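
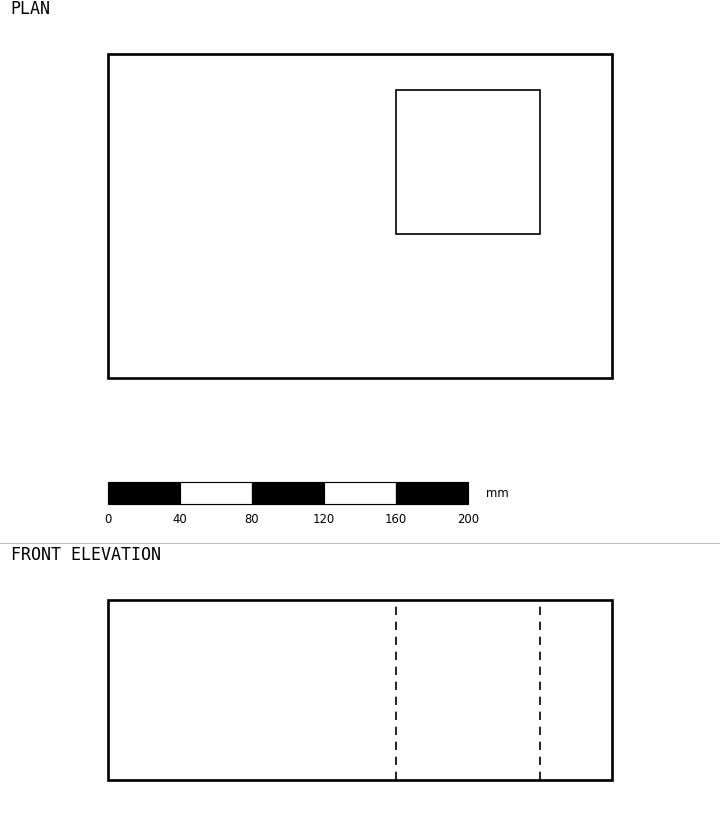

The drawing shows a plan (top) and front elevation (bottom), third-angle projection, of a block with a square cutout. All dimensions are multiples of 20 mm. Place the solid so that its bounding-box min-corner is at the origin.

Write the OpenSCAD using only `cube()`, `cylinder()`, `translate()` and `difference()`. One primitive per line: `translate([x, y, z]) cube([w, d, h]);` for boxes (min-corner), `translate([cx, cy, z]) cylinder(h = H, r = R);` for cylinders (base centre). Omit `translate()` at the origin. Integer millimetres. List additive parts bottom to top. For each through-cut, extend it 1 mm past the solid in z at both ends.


difference() {
  cube([280, 180, 100]);
  translate([160, 80, -1]) cube([80, 80, 102]);
}


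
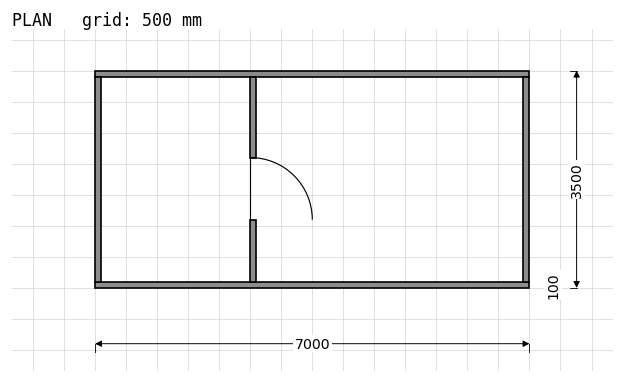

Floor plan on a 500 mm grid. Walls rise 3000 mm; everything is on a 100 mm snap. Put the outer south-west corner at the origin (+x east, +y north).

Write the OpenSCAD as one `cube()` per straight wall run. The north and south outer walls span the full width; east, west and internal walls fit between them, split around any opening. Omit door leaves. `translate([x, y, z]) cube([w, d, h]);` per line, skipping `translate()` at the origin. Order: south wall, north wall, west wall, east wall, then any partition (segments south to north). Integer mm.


cube([7000, 100, 3000]);
translate([0, 3400, 0]) cube([7000, 100, 3000]);
translate([0, 100, 0]) cube([100, 3300, 3000]);
translate([6900, 100, 0]) cube([100, 3300, 3000]);
translate([2500, 100, 0]) cube([100, 1000, 3000]);
translate([2500, 2100, 0]) cube([100, 1300, 3000]);


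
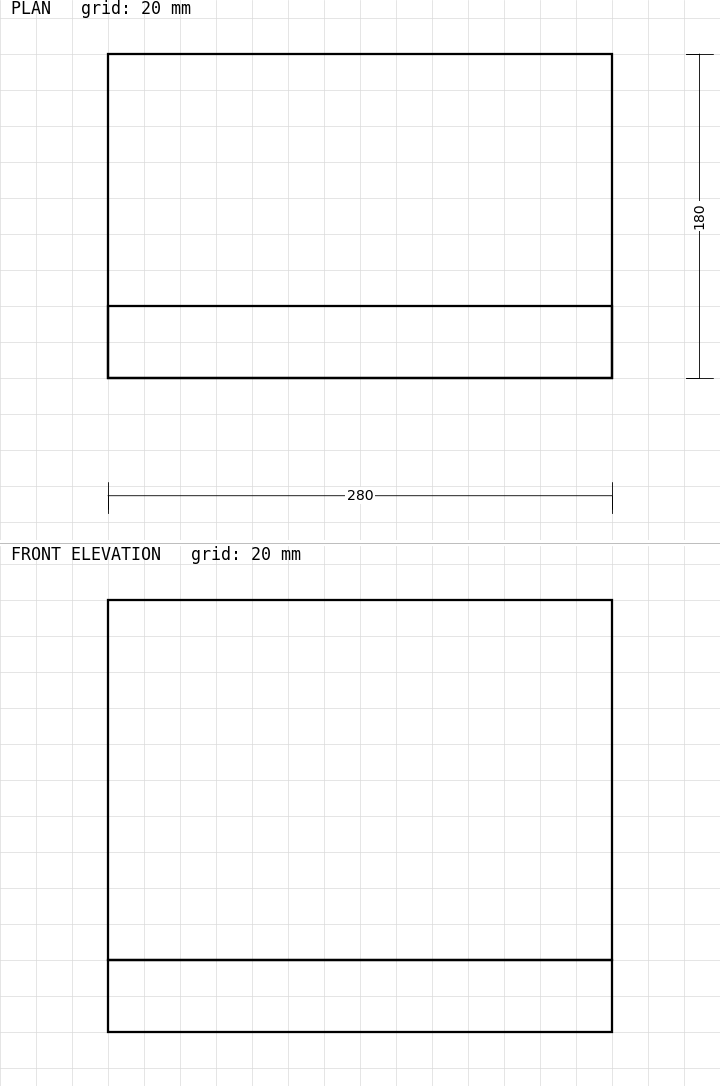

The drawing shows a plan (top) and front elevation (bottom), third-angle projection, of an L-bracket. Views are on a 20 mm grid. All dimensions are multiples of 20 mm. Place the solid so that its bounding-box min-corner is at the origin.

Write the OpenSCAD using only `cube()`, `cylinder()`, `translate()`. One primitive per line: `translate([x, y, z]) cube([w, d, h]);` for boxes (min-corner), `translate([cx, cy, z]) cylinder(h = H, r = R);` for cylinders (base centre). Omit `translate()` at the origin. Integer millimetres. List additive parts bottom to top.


cube([280, 180, 40]);
translate([0, 0, 40]) cube([280, 40, 200]);


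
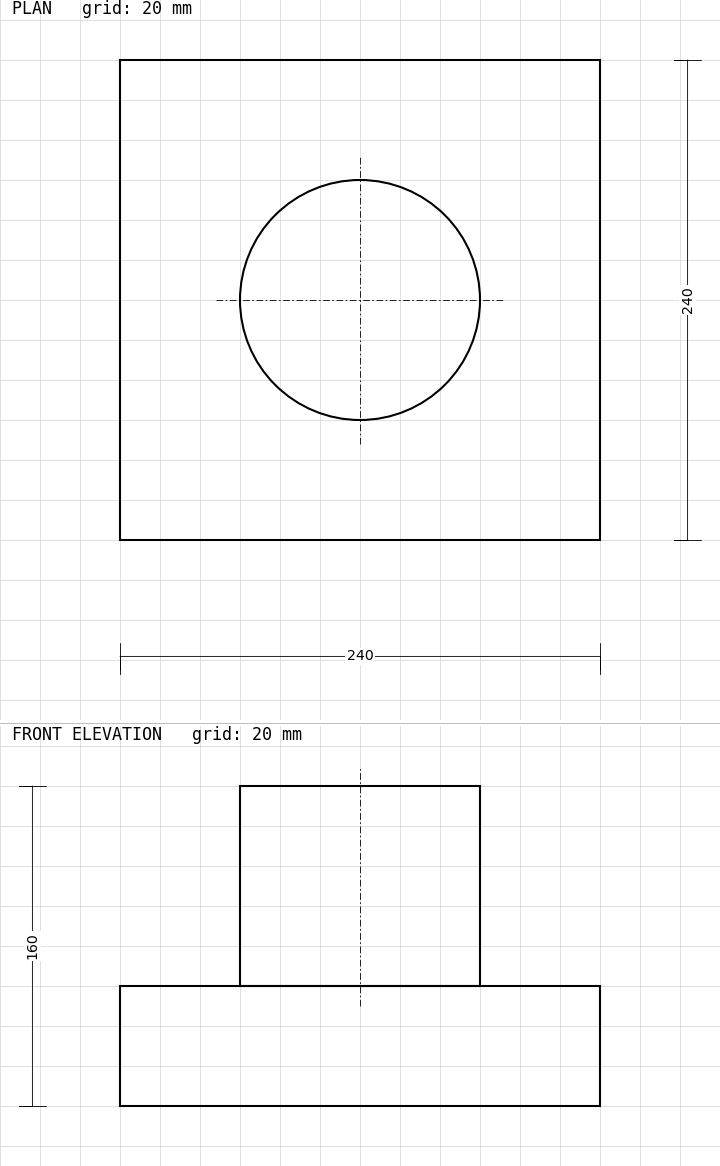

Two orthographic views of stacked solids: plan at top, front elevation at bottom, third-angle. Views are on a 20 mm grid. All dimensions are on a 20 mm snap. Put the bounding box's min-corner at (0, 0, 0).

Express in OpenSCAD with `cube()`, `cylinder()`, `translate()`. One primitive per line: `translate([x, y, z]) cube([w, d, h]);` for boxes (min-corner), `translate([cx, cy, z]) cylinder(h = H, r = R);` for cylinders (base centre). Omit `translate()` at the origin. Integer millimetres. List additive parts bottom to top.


cube([240, 240, 60]);
translate([120, 120, 60]) cylinder(h = 100, r = 60);


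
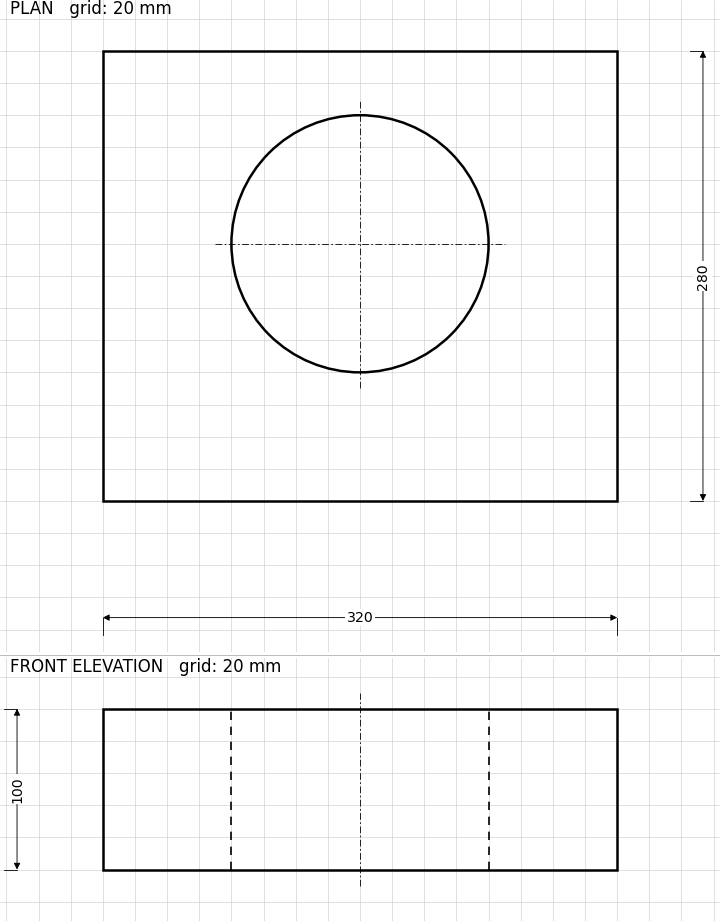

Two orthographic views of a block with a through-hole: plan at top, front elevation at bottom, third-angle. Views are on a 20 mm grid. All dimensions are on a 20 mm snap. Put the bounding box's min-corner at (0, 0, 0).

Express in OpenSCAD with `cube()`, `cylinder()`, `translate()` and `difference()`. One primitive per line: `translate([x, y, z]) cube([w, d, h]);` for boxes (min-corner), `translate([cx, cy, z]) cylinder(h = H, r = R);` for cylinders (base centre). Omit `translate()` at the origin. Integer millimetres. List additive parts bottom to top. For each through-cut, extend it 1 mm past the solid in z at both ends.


difference() {
  cube([320, 280, 100]);
  translate([160, 160, -1]) cylinder(h = 102, r = 80);
}


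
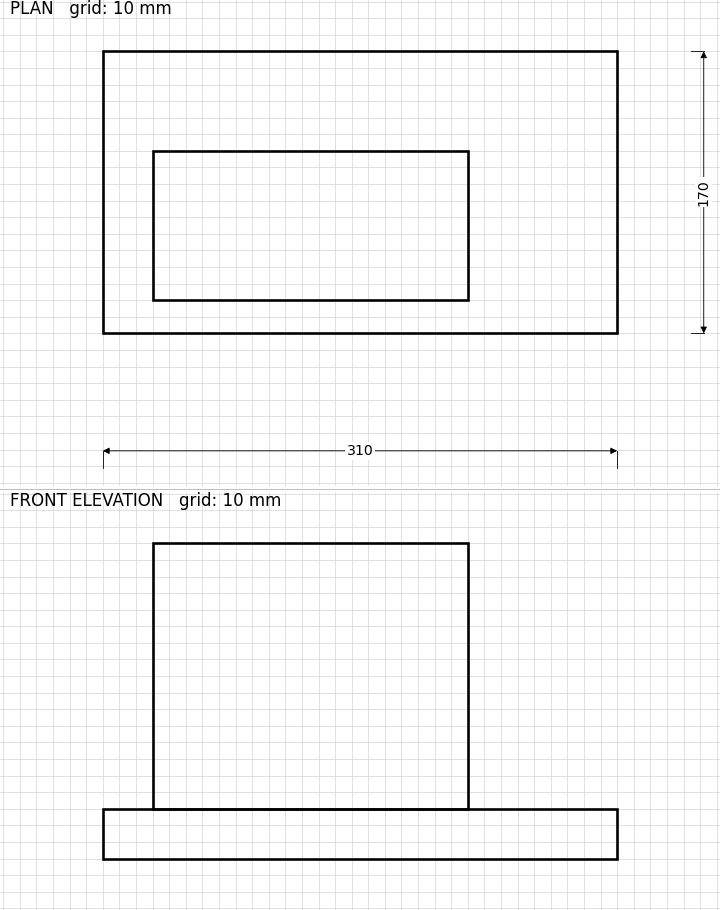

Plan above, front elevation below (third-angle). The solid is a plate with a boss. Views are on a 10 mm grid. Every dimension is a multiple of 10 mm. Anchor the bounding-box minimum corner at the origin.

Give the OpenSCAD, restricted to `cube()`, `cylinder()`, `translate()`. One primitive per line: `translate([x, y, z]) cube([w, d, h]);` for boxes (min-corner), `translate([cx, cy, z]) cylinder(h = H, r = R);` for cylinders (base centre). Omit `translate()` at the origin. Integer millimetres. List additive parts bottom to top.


cube([310, 170, 30]);
translate([30, 20, 30]) cube([190, 90, 160]);


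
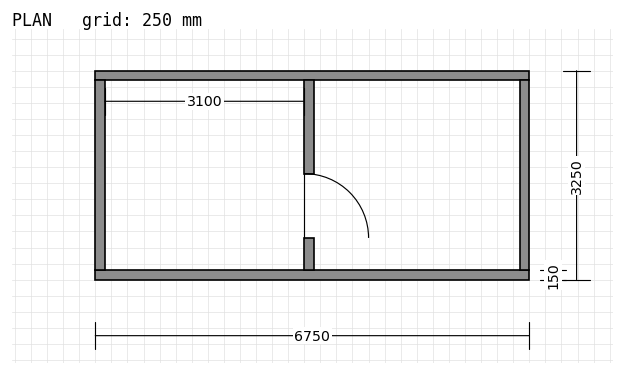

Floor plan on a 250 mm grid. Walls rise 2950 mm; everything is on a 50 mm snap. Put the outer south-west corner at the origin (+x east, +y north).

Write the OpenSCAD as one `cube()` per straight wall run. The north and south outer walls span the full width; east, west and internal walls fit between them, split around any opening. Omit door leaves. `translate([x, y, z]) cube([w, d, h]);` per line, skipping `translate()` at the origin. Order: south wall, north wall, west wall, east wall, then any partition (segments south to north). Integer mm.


cube([6750, 150, 2950]);
translate([0, 3100, 0]) cube([6750, 150, 2950]);
translate([0, 150, 0]) cube([150, 2950, 2950]);
translate([6600, 150, 0]) cube([150, 2950, 2950]);
translate([3250, 150, 0]) cube([150, 500, 2950]);
translate([3250, 1650, 0]) cube([150, 1450, 2950]);


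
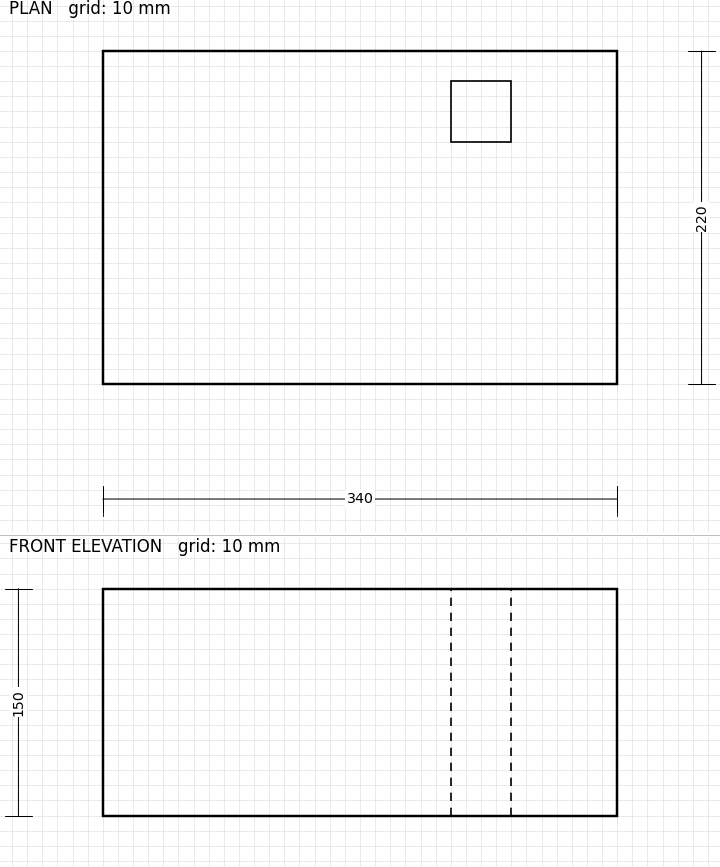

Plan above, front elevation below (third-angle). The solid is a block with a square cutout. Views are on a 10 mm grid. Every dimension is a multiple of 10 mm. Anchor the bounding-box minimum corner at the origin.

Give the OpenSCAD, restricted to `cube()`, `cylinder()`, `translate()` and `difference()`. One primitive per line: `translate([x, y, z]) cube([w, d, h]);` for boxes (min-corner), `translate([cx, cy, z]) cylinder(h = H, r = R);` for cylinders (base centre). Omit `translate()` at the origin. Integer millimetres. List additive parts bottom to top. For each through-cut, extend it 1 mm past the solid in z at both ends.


difference() {
  cube([340, 220, 150]);
  translate([230, 160, -1]) cube([40, 40, 152]);
}


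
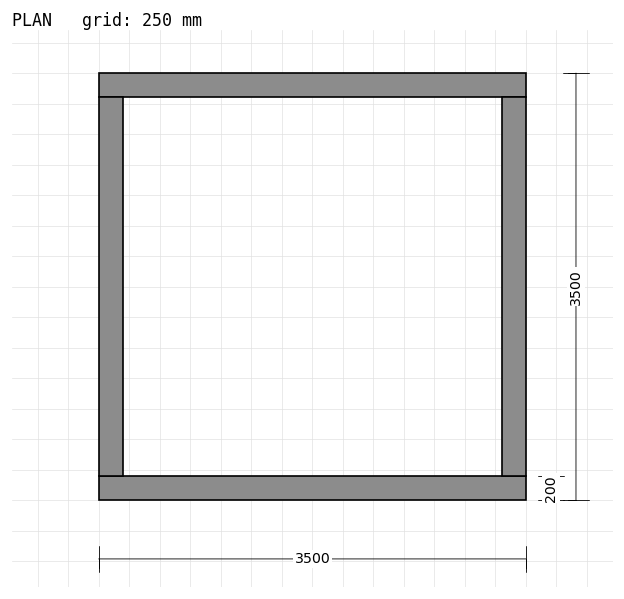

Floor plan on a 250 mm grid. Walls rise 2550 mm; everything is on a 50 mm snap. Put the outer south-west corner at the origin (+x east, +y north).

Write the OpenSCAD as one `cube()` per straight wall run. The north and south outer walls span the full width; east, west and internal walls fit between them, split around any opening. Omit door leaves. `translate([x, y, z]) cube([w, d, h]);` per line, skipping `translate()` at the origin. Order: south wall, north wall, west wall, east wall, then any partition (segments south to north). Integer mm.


cube([3500, 200, 2550]);
translate([0, 3300, 0]) cube([3500, 200, 2550]);
translate([0, 200, 0]) cube([200, 3100, 2550]);
translate([3300, 200, 0]) cube([200, 3100, 2550]);


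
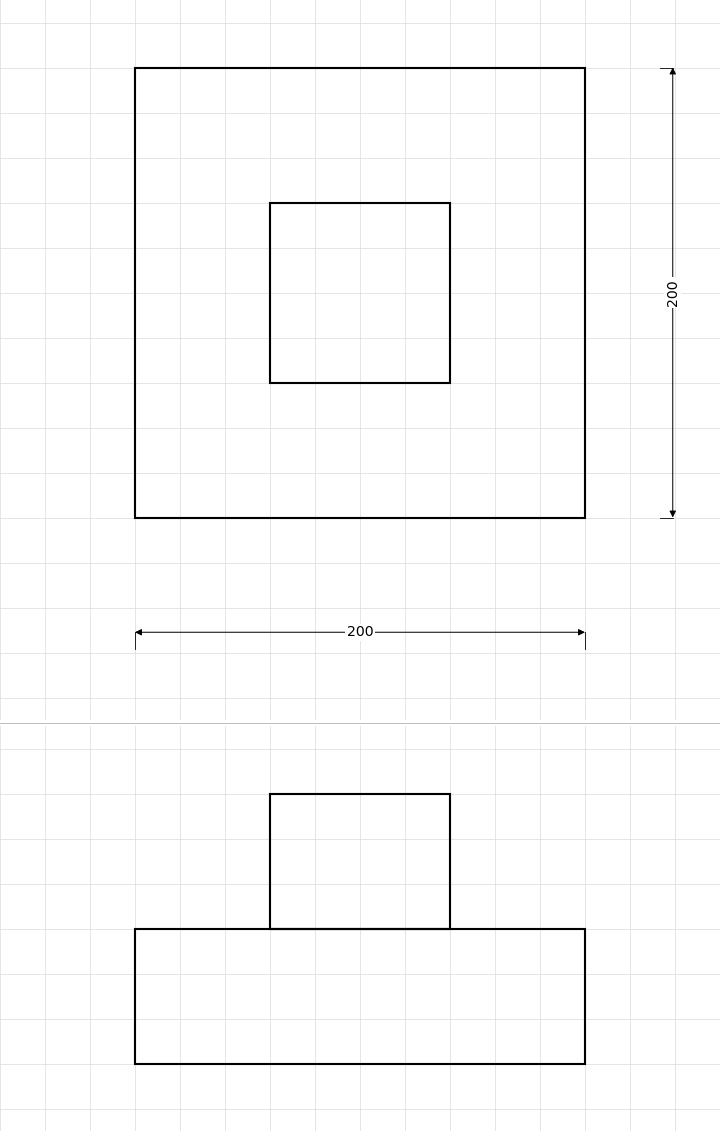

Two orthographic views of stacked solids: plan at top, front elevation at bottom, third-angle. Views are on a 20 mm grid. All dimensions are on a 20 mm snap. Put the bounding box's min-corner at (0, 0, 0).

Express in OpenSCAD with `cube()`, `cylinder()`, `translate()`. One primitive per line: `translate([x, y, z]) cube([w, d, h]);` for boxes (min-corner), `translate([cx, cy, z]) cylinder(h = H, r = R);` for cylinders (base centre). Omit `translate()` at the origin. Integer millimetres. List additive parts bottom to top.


cube([200, 200, 60]);
translate([60, 60, 60]) cube([80, 80, 60]);


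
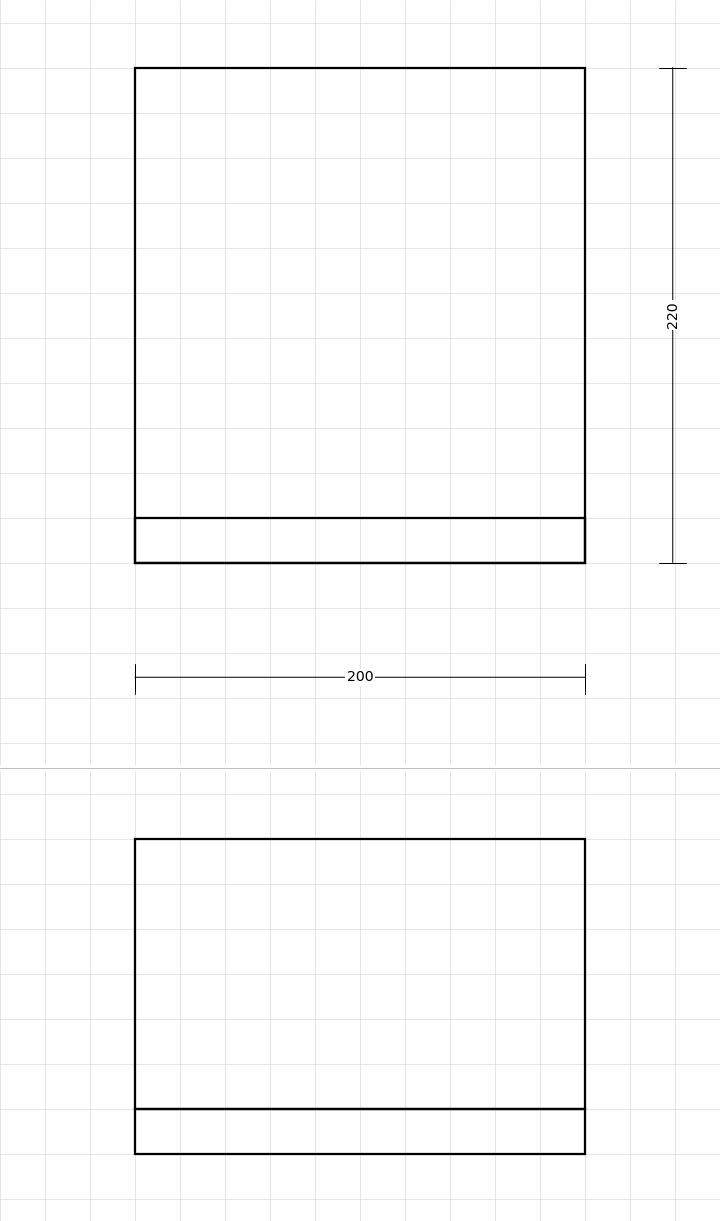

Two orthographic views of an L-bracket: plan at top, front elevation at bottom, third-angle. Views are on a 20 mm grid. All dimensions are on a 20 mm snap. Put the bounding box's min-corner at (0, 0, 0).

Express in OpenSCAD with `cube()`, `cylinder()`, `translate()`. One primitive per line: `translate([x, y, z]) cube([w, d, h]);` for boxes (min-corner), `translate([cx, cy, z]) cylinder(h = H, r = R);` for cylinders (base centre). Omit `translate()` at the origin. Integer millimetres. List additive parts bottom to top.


cube([200, 220, 20]);
translate([0, 0, 20]) cube([200, 20, 120]);


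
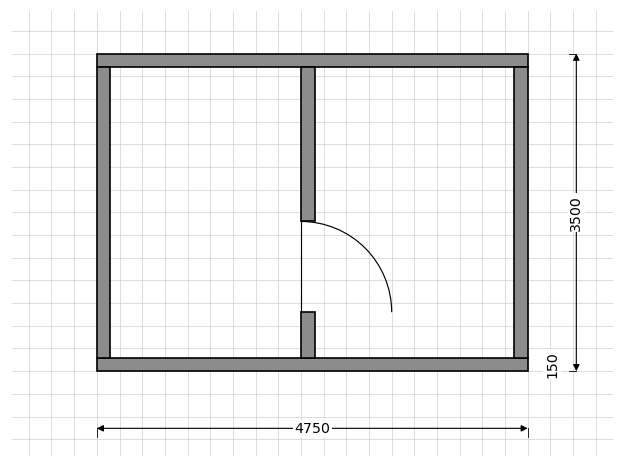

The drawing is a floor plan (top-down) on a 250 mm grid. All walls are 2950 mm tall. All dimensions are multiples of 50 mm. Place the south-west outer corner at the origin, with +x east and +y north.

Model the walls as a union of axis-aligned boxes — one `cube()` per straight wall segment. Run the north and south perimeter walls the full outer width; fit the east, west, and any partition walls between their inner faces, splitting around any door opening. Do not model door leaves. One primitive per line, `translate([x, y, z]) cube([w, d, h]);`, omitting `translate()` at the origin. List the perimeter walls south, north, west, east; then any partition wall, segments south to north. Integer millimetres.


cube([4750, 150, 2950]);
translate([0, 3350, 0]) cube([4750, 150, 2950]);
translate([0, 150, 0]) cube([150, 3200, 2950]);
translate([4600, 150, 0]) cube([150, 3200, 2950]);
translate([2250, 150, 0]) cube([150, 500, 2950]);
translate([2250, 1650, 0]) cube([150, 1700, 2950]);


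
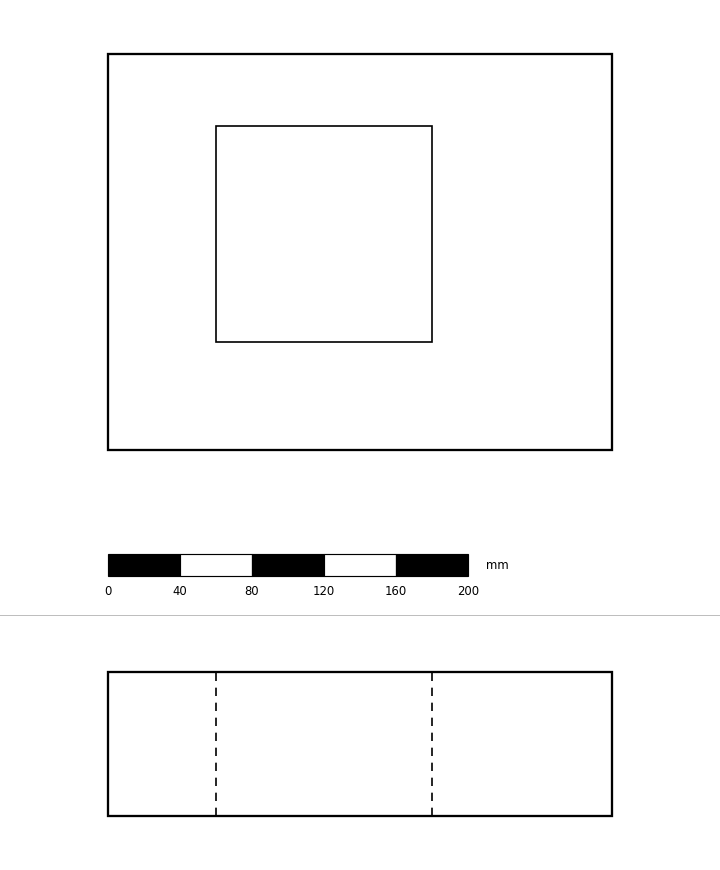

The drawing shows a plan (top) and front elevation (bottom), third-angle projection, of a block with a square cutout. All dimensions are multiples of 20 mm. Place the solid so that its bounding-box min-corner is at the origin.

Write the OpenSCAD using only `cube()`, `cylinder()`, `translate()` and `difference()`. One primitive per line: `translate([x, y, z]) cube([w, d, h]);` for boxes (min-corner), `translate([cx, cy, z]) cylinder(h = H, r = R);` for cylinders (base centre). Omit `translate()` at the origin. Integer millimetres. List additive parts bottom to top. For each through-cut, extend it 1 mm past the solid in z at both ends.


difference() {
  cube([280, 220, 80]);
  translate([60, 60, -1]) cube([120, 120, 82]);
}


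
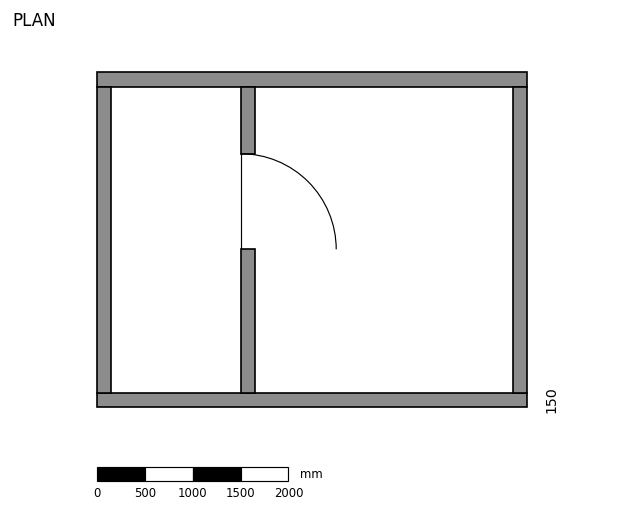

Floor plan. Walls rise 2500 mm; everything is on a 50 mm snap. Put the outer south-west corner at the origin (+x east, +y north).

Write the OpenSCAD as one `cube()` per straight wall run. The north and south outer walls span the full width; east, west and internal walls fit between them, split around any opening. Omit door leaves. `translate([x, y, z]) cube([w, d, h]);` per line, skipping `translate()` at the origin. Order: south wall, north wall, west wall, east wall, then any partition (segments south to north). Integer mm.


cube([4500, 150, 2500]);
translate([0, 3350, 0]) cube([4500, 150, 2500]);
translate([0, 150, 0]) cube([150, 3200, 2500]);
translate([4350, 150, 0]) cube([150, 3200, 2500]);
translate([1500, 150, 0]) cube([150, 1500, 2500]);
translate([1500, 2650, 0]) cube([150, 700, 2500]);


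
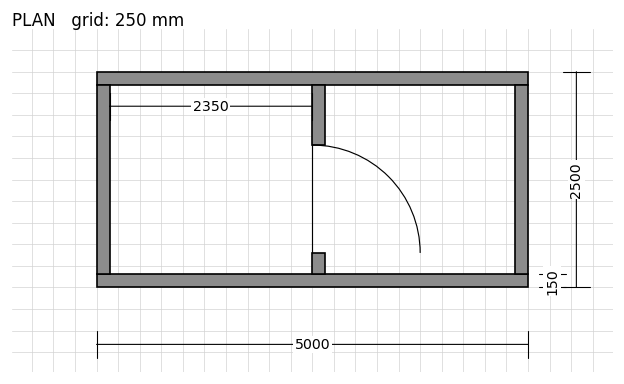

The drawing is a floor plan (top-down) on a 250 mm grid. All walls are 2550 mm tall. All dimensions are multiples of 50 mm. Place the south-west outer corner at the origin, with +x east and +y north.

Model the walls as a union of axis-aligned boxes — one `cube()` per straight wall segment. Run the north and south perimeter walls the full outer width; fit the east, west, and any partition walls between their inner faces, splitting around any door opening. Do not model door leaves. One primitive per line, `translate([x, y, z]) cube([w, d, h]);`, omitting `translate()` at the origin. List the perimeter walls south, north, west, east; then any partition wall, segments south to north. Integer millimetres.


cube([5000, 150, 2550]);
translate([0, 2350, 0]) cube([5000, 150, 2550]);
translate([0, 150, 0]) cube([150, 2200, 2550]);
translate([4850, 150, 0]) cube([150, 2200, 2550]);
translate([2500, 150, 0]) cube([150, 250, 2550]);
translate([2500, 1650, 0]) cube([150, 700, 2550]);


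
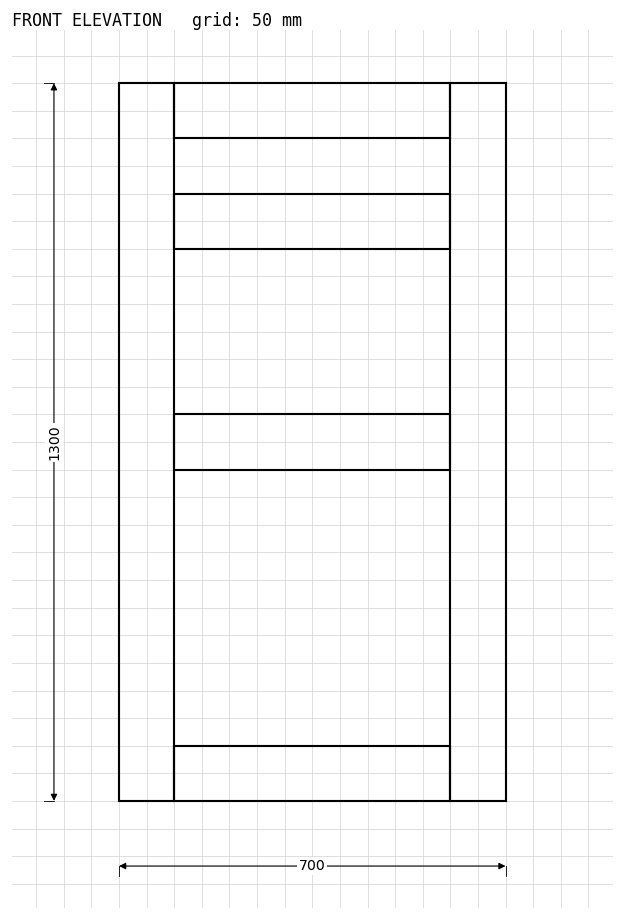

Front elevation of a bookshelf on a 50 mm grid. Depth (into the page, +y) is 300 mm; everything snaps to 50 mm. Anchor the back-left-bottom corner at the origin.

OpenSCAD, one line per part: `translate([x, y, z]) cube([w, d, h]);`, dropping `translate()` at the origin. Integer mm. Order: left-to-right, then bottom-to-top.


cube([100, 300, 1300]);
translate([100, 0, 0]) cube([500, 300, 100]);
translate([100, 0, 600]) cube([500, 300, 100]);
translate([100, 0, 1000]) cube([500, 300, 100]);
translate([100, 0, 1200]) cube([500, 300, 100]);
translate([600, 0, 0]) cube([100, 300, 1300]);


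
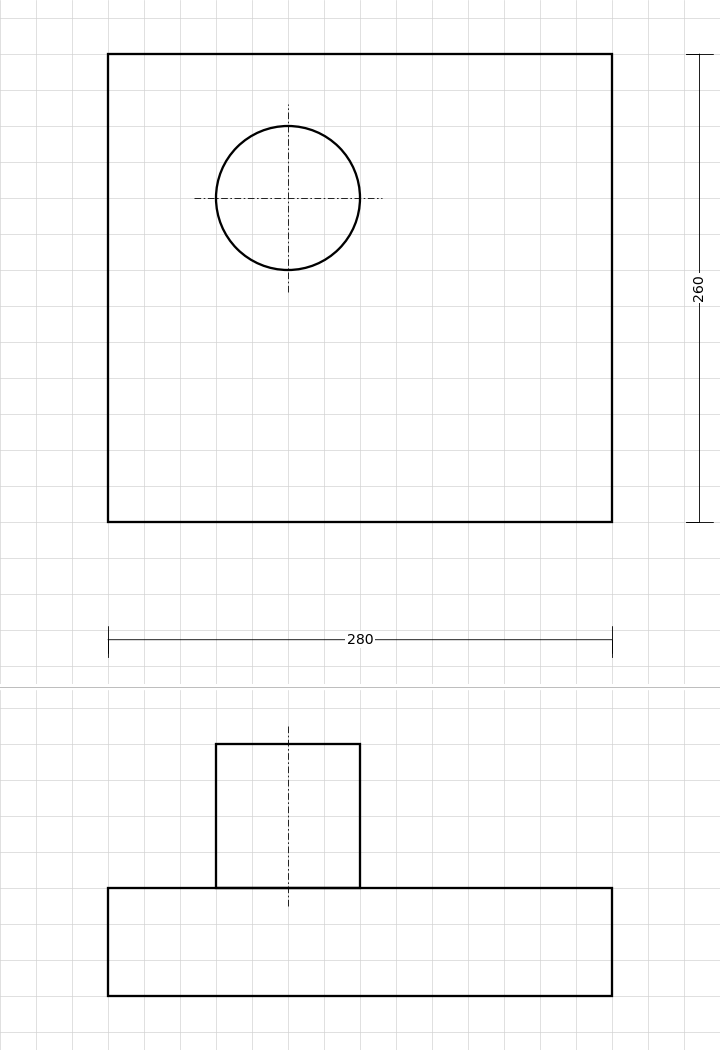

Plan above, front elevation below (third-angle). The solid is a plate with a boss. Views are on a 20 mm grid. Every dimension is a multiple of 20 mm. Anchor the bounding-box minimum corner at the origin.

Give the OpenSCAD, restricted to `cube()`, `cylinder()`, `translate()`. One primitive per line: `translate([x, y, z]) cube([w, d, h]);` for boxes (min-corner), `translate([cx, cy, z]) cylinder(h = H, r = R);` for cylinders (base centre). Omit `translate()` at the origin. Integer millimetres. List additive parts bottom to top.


cube([280, 260, 60]);
translate([100, 180, 60]) cylinder(h = 80, r = 40);


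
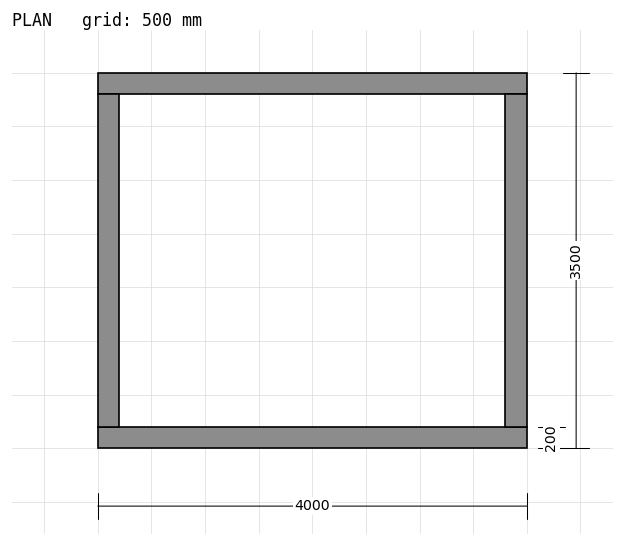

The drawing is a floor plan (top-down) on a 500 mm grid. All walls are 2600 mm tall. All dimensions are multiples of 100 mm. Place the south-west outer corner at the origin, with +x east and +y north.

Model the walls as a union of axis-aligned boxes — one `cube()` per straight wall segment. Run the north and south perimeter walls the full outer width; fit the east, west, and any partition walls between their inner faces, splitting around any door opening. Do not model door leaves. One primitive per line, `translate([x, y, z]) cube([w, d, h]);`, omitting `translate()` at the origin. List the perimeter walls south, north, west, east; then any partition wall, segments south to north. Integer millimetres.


cube([4000, 200, 2600]);
translate([0, 3300, 0]) cube([4000, 200, 2600]);
translate([0, 200, 0]) cube([200, 3100, 2600]);
translate([3800, 200, 0]) cube([200, 3100, 2600]);


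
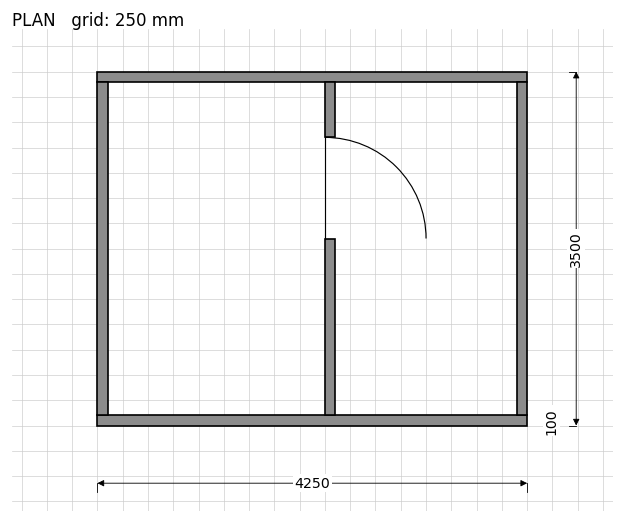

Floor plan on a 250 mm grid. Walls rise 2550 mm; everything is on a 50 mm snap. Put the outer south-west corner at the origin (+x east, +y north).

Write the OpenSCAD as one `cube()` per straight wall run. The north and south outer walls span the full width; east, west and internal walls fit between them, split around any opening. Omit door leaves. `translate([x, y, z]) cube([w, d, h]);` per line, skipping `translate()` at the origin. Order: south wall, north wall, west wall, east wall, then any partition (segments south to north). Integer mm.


cube([4250, 100, 2550]);
translate([0, 3400, 0]) cube([4250, 100, 2550]);
translate([0, 100, 0]) cube([100, 3300, 2550]);
translate([4150, 100, 0]) cube([100, 3300, 2550]);
translate([2250, 100, 0]) cube([100, 1750, 2550]);
translate([2250, 2850, 0]) cube([100, 550, 2550]);


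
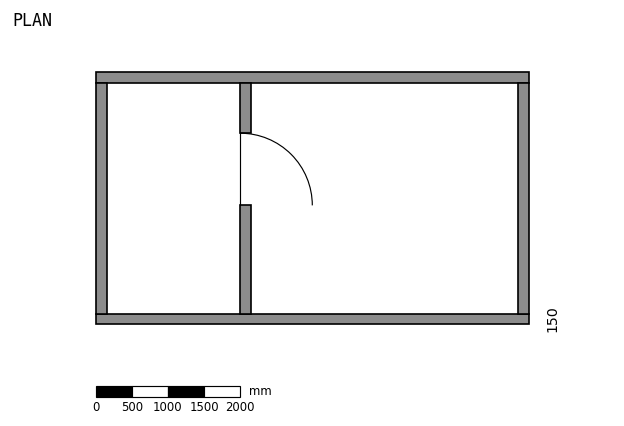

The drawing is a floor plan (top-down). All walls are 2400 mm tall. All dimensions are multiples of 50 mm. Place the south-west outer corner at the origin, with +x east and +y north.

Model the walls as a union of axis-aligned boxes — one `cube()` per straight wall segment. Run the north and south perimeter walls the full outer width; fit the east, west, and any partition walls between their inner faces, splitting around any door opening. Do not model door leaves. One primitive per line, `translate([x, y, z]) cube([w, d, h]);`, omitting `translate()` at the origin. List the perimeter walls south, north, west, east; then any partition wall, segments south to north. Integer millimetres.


cube([6000, 150, 2400]);
translate([0, 3350, 0]) cube([6000, 150, 2400]);
translate([0, 150, 0]) cube([150, 3200, 2400]);
translate([5850, 150, 0]) cube([150, 3200, 2400]);
translate([2000, 150, 0]) cube([150, 1500, 2400]);
translate([2000, 2650, 0]) cube([150, 700, 2400]);


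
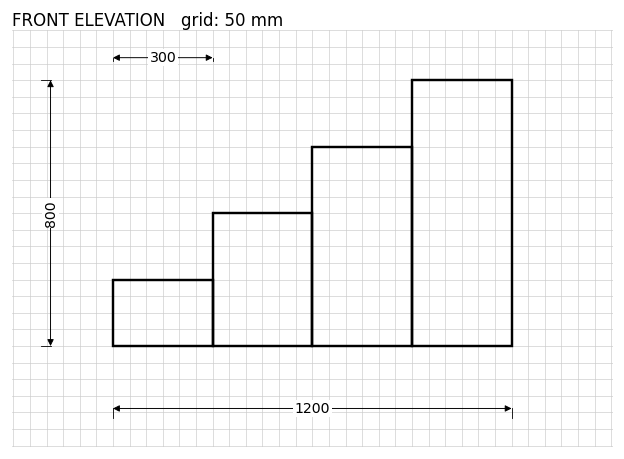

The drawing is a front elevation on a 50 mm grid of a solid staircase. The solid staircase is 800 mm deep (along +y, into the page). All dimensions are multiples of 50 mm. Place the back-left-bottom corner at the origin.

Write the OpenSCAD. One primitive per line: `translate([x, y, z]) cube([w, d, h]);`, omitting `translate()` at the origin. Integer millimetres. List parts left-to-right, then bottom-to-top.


cube([300, 800, 200]);
translate([300, 0, 0]) cube([300, 800, 400]);
translate([600, 0, 0]) cube([300, 800, 600]);
translate([900, 0, 0]) cube([300, 800, 800]);


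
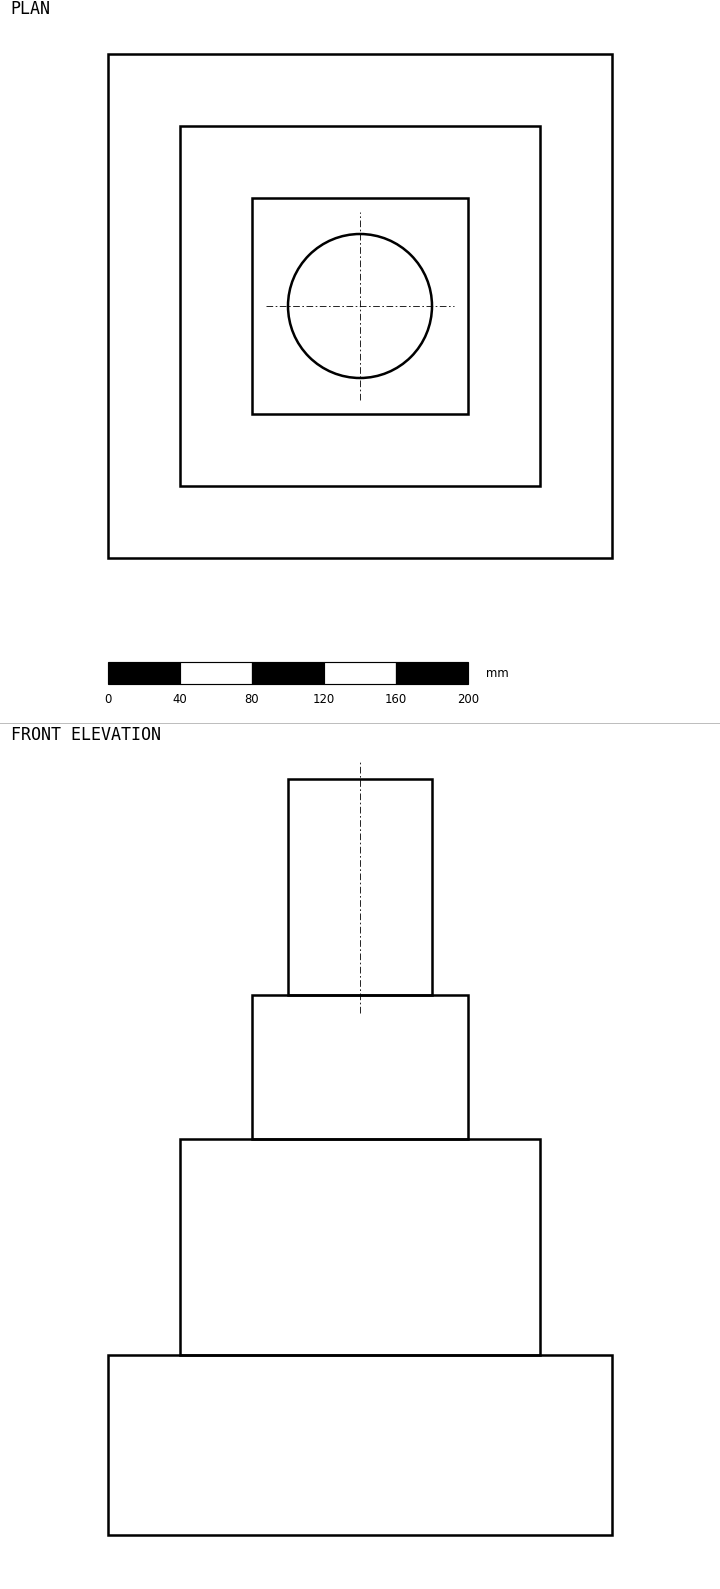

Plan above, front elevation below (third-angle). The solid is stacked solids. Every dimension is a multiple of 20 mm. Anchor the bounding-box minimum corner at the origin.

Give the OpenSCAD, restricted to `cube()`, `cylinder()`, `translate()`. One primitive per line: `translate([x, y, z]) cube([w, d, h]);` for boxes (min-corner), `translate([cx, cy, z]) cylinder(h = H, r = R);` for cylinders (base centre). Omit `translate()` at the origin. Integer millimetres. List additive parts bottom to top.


cube([280, 280, 100]);
translate([40, 40, 100]) cube([200, 200, 120]);
translate([80, 80, 220]) cube([120, 120, 80]);
translate([140, 140, 300]) cylinder(h = 120, r = 40);


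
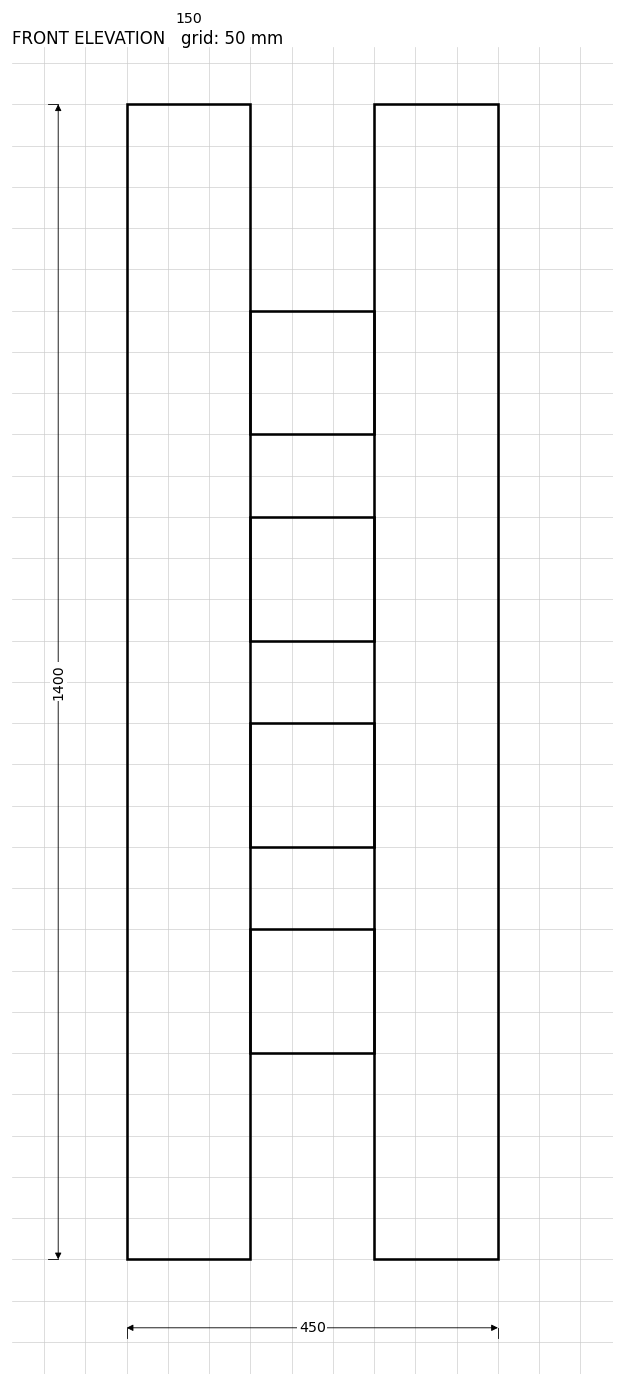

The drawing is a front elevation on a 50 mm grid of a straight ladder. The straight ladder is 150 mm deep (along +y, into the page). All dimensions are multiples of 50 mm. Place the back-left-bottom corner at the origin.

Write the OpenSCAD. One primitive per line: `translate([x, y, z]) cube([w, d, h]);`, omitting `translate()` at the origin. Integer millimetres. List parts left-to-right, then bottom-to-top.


cube([150, 150, 1400]);
translate([150, 0, 250]) cube([150, 150, 150]);
translate([150, 0, 500]) cube([150, 150, 150]);
translate([150, 0, 750]) cube([150, 150, 150]);
translate([150, 0, 1000]) cube([150, 150, 150]);
translate([300, 0, 0]) cube([150, 150, 1400]);


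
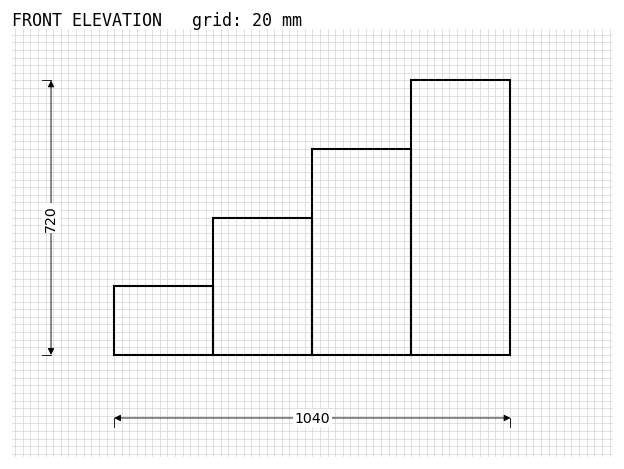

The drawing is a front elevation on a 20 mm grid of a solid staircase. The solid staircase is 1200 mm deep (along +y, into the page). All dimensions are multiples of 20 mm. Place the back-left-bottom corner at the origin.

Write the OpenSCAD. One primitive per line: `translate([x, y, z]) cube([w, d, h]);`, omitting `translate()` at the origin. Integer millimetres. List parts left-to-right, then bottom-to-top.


cube([260, 1200, 180]);
translate([260, 0, 0]) cube([260, 1200, 360]);
translate([520, 0, 0]) cube([260, 1200, 540]);
translate([780, 0, 0]) cube([260, 1200, 720]);


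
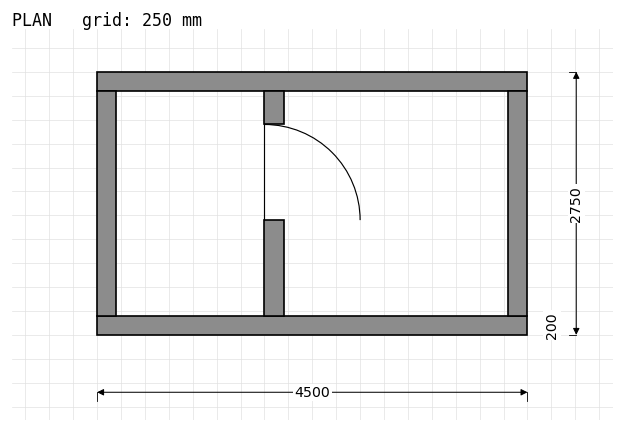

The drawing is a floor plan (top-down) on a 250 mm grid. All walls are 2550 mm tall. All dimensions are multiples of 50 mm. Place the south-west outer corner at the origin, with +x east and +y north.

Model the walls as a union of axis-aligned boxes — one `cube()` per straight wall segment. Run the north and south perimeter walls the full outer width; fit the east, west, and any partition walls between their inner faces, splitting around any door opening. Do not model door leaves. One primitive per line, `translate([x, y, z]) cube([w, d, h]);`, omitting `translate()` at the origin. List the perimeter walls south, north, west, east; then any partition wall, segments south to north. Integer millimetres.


cube([4500, 200, 2550]);
translate([0, 2550, 0]) cube([4500, 200, 2550]);
translate([0, 200, 0]) cube([200, 2350, 2550]);
translate([4300, 200, 0]) cube([200, 2350, 2550]);
translate([1750, 200, 0]) cube([200, 1000, 2550]);
translate([1750, 2200, 0]) cube([200, 350, 2550]);


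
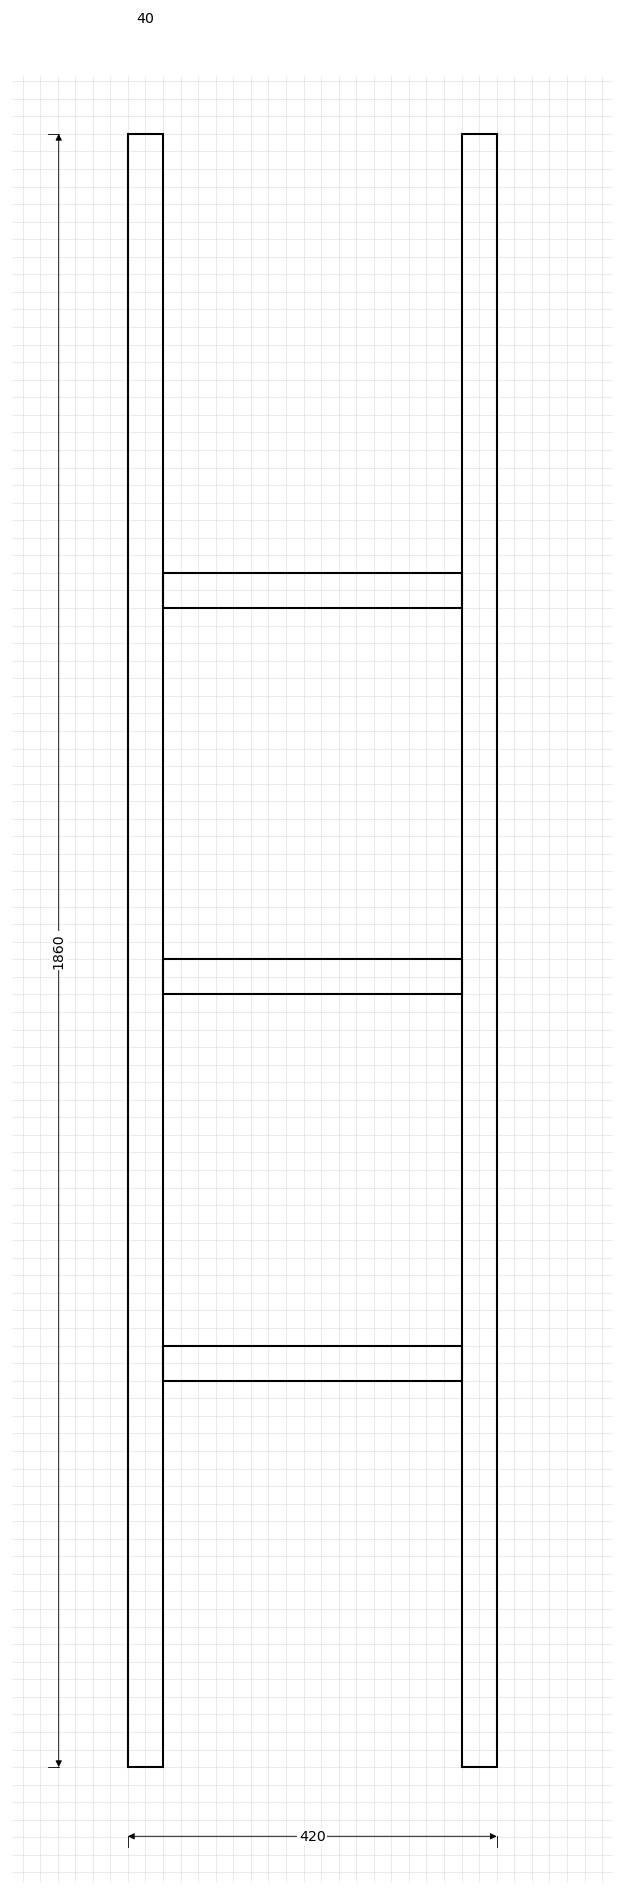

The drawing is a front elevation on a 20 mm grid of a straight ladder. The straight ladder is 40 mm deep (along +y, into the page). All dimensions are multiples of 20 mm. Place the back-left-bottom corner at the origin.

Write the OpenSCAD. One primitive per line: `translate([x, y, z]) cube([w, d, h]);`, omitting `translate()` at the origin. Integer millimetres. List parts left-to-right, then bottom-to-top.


cube([40, 40, 1860]);
translate([40, 0, 440]) cube([340, 40, 40]);
translate([40, 0, 880]) cube([340, 40, 40]);
translate([40, 0, 1320]) cube([340, 40, 40]);
translate([380, 0, 0]) cube([40, 40, 1860]);


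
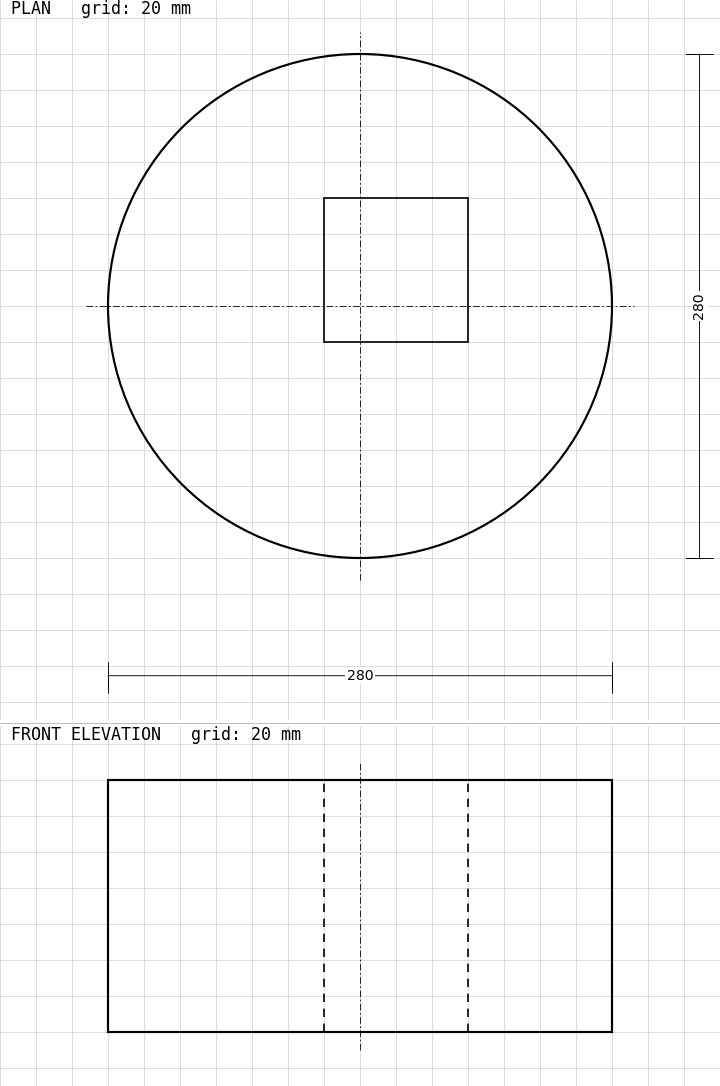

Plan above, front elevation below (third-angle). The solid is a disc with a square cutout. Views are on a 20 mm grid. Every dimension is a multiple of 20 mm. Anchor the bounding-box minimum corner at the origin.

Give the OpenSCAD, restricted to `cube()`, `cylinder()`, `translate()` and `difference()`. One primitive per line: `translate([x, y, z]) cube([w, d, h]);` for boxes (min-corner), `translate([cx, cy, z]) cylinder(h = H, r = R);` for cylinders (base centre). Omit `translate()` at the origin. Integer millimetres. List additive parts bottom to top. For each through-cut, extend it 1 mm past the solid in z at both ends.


difference() {
  translate([140, 140, 0]) cylinder(h = 140, r = 140);
  translate([120, 120, -1]) cube([80, 80, 142]);
}


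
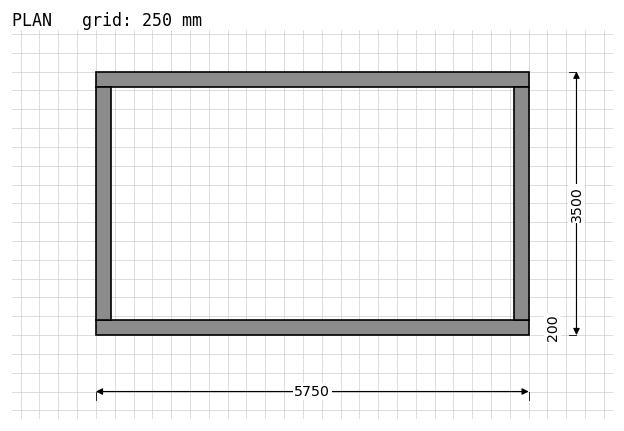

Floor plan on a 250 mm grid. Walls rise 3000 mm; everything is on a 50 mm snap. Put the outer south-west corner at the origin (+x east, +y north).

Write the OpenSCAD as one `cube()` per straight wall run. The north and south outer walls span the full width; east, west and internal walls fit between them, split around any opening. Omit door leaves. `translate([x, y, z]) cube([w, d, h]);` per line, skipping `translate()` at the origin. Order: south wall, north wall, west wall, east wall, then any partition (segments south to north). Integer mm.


cube([5750, 200, 3000]);
translate([0, 3300, 0]) cube([5750, 200, 3000]);
translate([0, 200, 0]) cube([200, 3100, 3000]);
translate([5550, 200, 0]) cube([200, 3100, 3000]);


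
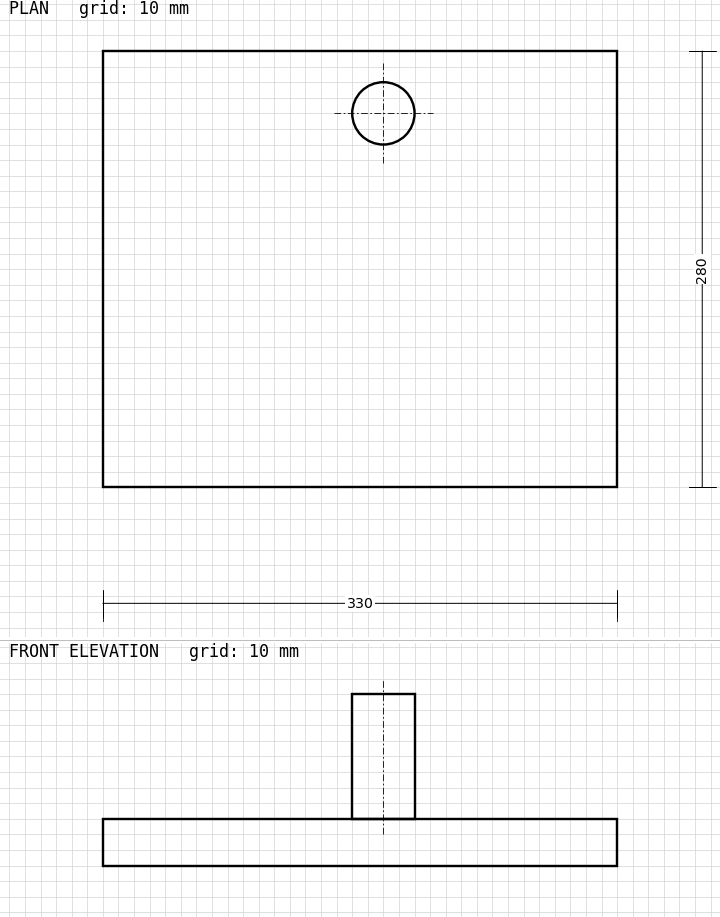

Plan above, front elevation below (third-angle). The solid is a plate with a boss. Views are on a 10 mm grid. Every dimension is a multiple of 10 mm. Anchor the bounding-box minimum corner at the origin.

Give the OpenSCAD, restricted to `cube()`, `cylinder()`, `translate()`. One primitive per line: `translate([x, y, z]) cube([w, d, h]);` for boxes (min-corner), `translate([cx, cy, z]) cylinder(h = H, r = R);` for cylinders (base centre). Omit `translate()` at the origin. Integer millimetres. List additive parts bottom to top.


cube([330, 280, 30]);
translate([180, 240, 30]) cylinder(h = 80, r = 20);


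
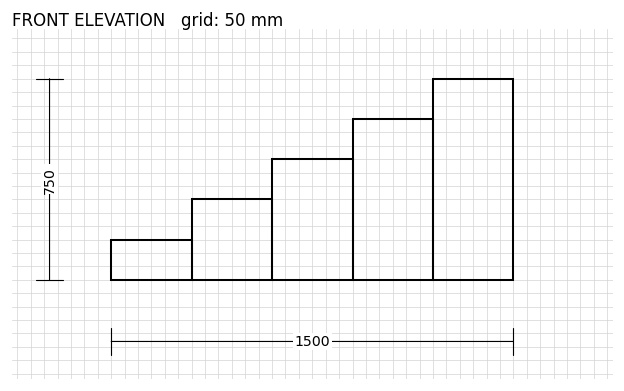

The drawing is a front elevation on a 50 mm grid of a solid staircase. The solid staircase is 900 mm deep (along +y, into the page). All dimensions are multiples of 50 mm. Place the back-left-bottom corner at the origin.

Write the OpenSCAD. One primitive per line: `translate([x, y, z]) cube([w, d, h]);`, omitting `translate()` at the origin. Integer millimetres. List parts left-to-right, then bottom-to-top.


cube([300, 900, 150]);
translate([300, 0, 0]) cube([300, 900, 300]);
translate([600, 0, 0]) cube([300, 900, 450]);
translate([900, 0, 0]) cube([300, 900, 600]);
translate([1200, 0, 0]) cube([300, 900, 750]);


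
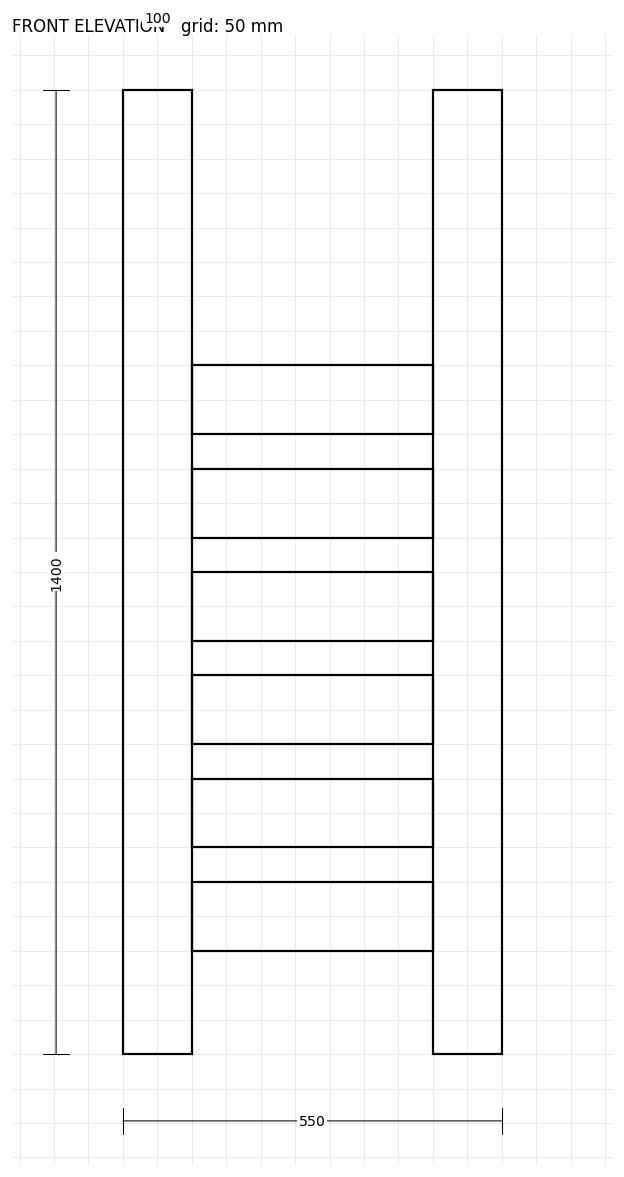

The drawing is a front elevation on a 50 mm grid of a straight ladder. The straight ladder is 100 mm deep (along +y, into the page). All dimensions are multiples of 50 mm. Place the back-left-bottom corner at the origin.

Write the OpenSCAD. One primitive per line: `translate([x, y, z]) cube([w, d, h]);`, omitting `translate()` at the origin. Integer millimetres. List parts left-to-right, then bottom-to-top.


cube([100, 100, 1400]);
translate([100, 0, 150]) cube([350, 100, 100]);
translate([100, 0, 300]) cube([350, 100, 100]);
translate([100, 0, 450]) cube([350, 100, 100]);
translate([100, 0, 600]) cube([350, 100, 100]);
translate([100, 0, 750]) cube([350, 100, 100]);
translate([100, 0, 900]) cube([350, 100, 100]);
translate([450, 0, 0]) cube([100, 100, 1400]);


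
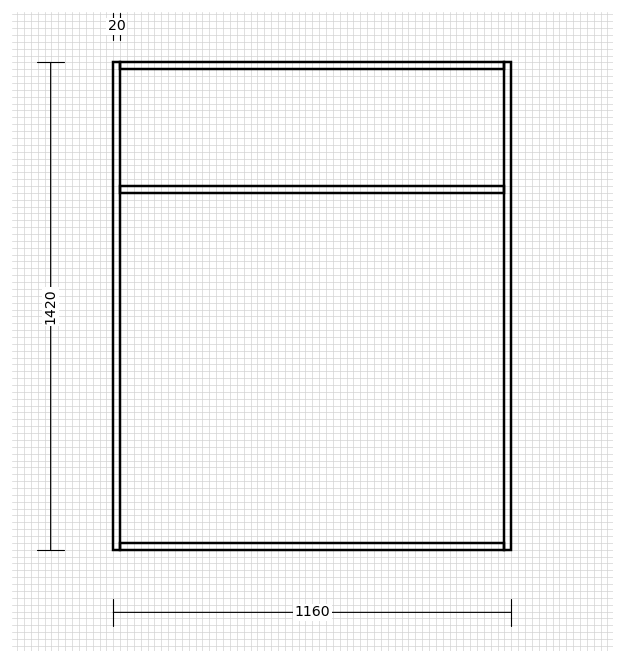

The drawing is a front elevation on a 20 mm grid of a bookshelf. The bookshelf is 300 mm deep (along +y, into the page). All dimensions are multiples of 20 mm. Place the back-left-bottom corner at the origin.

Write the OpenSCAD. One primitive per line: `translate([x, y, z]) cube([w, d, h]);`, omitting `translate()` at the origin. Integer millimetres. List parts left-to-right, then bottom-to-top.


cube([20, 300, 1420]);
translate([20, 0, 0]) cube([1120, 300, 20]);
translate([20, 0, 1040]) cube([1120, 300, 20]);
translate([20, 0, 1400]) cube([1120, 300, 20]);
translate([1140, 0, 0]) cube([20, 300, 1420]);


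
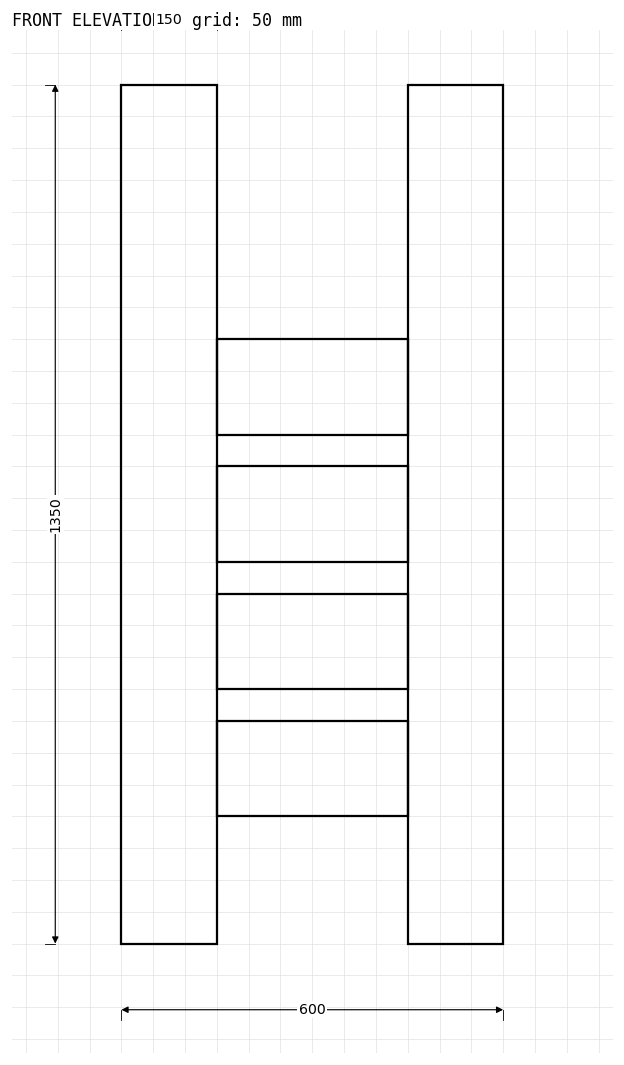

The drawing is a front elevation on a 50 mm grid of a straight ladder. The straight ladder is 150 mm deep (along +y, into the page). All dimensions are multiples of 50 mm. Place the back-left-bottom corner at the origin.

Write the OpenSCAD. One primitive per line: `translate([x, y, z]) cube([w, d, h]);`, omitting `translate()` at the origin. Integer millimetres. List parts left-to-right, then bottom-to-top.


cube([150, 150, 1350]);
translate([150, 0, 200]) cube([300, 150, 150]);
translate([150, 0, 400]) cube([300, 150, 150]);
translate([150, 0, 600]) cube([300, 150, 150]);
translate([150, 0, 800]) cube([300, 150, 150]);
translate([450, 0, 0]) cube([150, 150, 1350]);


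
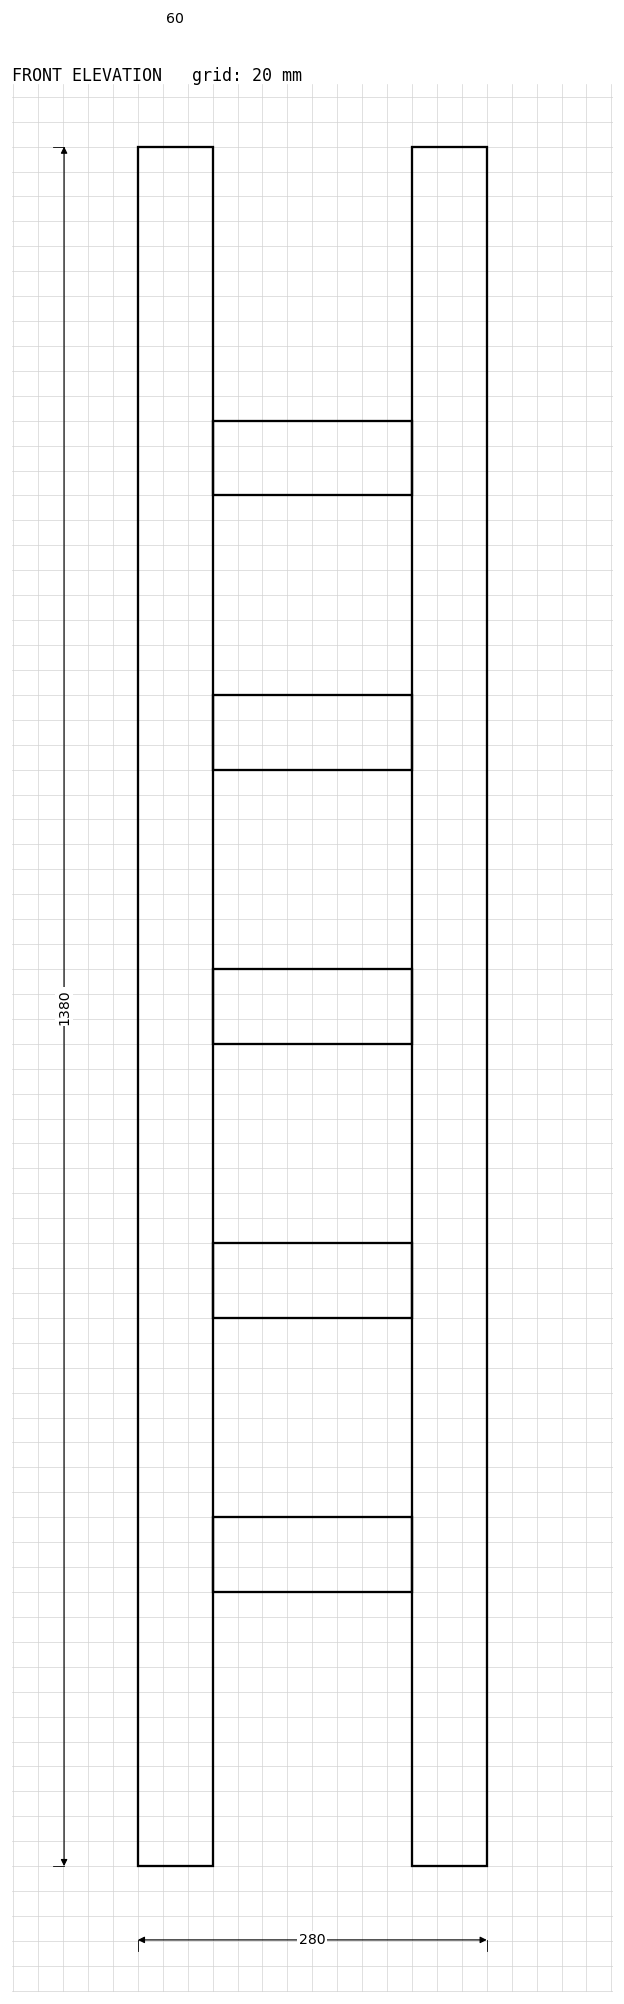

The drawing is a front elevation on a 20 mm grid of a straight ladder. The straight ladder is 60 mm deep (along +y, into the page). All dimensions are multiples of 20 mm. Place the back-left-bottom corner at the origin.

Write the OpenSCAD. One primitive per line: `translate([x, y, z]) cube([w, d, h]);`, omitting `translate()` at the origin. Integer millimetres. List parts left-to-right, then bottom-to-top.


cube([60, 60, 1380]);
translate([60, 0, 220]) cube([160, 60, 60]);
translate([60, 0, 440]) cube([160, 60, 60]);
translate([60, 0, 660]) cube([160, 60, 60]);
translate([60, 0, 880]) cube([160, 60, 60]);
translate([60, 0, 1100]) cube([160, 60, 60]);
translate([220, 0, 0]) cube([60, 60, 1380]);


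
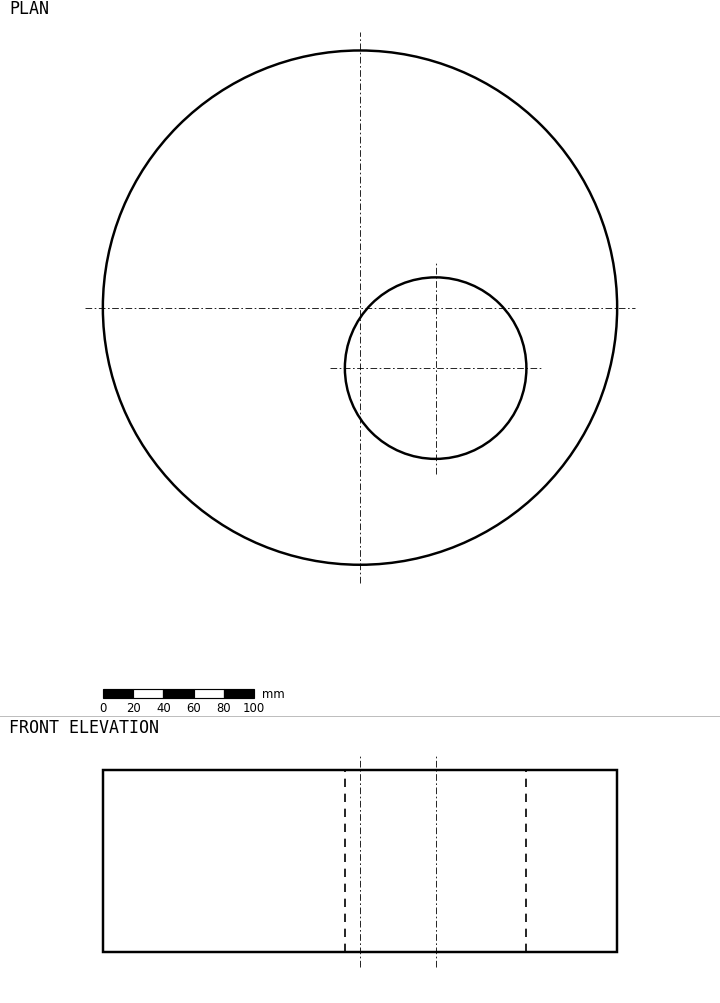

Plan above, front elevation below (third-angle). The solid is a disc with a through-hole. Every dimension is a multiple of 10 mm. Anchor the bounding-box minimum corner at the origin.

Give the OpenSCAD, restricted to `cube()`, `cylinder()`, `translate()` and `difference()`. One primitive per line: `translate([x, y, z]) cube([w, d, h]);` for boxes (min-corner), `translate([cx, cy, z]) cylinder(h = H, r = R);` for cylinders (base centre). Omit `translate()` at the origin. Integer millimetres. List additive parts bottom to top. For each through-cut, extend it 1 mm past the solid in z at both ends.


difference() {
  translate([170, 170, 0]) cylinder(h = 120, r = 170);
  translate([220, 130, -1]) cylinder(h = 122, r = 60);
}


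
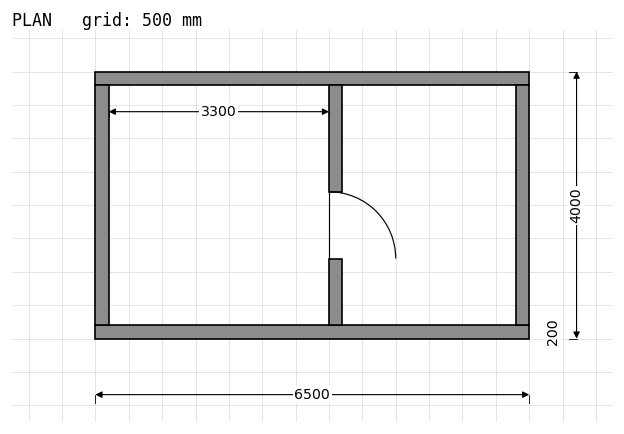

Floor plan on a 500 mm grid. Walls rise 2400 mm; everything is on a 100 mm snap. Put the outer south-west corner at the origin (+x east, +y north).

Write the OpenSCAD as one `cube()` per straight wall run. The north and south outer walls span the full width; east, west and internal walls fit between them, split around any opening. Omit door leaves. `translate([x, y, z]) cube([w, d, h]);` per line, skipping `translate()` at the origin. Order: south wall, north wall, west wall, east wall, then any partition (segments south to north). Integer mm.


cube([6500, 200, 2400]);
translate([0, 3800, 0]) cube([6500, 200, 2400]);
translate([0, 200, 0]) cube([200, 3600, 2400]);
translate([6300, 200, 0]) cube([200, 3600, 2400]);
translate([3500, 200, 0]) cube([200, 1000, 2400]);
translate([3500, 2200, 0]) cube([200, 1600, 2400]);


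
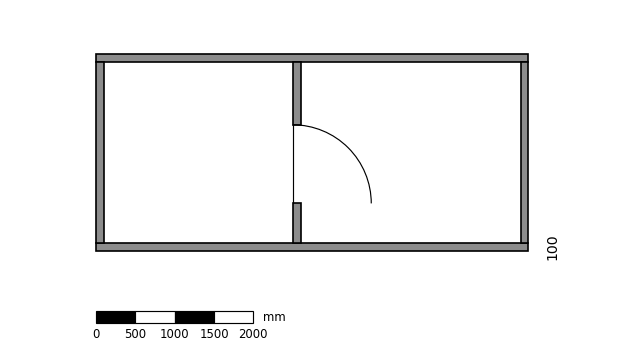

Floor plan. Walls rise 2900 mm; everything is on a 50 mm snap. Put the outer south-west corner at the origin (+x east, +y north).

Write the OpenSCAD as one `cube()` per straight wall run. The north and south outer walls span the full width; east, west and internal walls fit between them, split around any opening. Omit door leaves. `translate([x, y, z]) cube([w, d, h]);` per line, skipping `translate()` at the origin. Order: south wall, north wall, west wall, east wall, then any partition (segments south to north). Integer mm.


cube([5500, 100, 2900]);
translate([0, 2400, 0]) cube([5500, 100, 2900]);
translate([0, 100, 0]) cube([100, 2300, 2900]);
translate([5400, 100, 0]) cube([100, 2300, 2900]);
translate([2500, 100, 0]) cube([100, 500, 2900]);
translate([2500, 1600, 0]) cube([100, 800, 2900]);


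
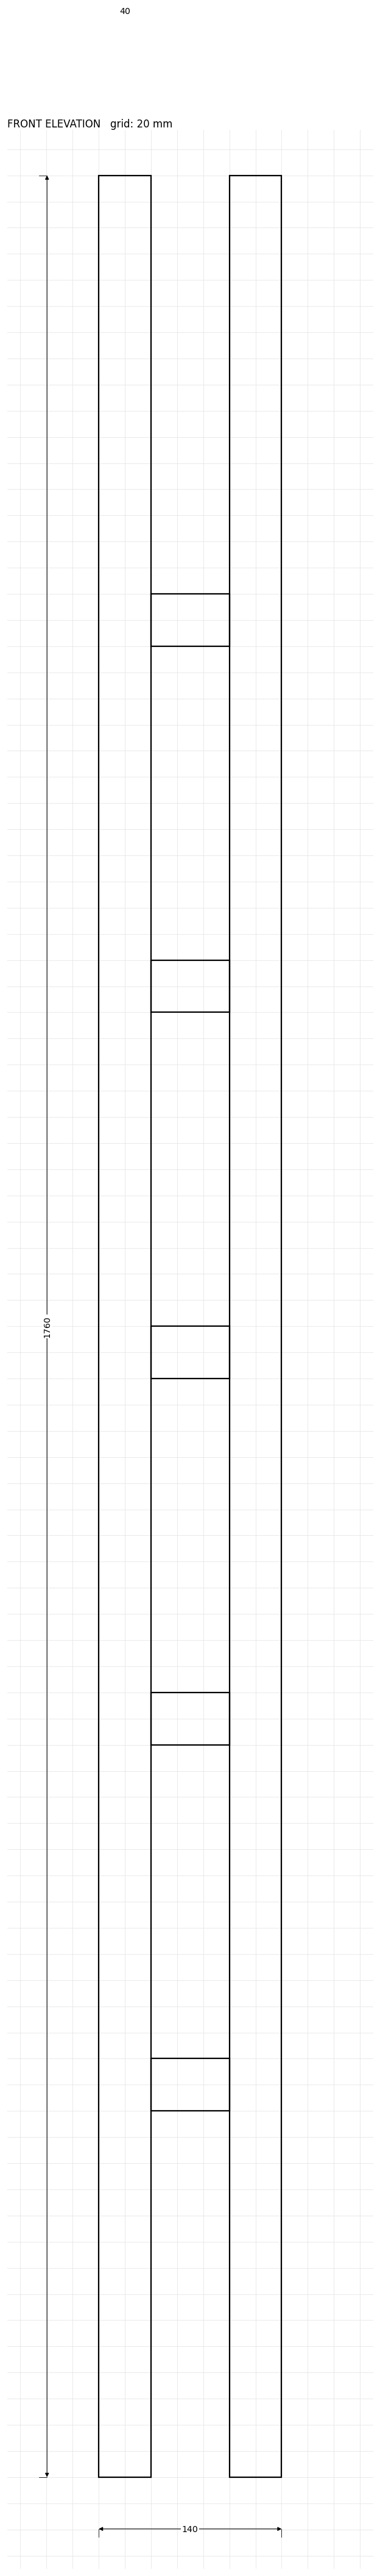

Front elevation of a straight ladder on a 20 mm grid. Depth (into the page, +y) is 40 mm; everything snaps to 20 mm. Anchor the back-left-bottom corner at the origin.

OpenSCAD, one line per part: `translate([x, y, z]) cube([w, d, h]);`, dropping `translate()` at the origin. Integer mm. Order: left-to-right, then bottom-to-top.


cube([40, 40, 1760]);
translate([40, 0, 280]) cube([60, 40, 40]);
translate([40, 0, 560]) cube([60, 40, 40]);
translate([40, 0, 840]) cube([60, 40, 40]);
translate([40, 0, 1120]) cube([60, 40, 40]);
translate([40, 0, 1400]) cube([60, 40, 40]);
translate([100, 0, 0]) cube([40, 40, 1760]);
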